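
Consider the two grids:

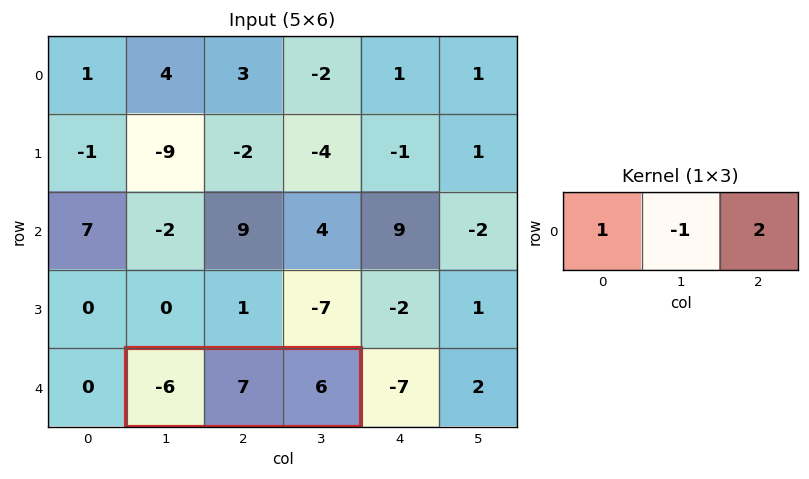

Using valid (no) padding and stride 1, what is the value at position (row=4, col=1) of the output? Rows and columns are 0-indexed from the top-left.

The receptive field on the input at this output position is [-6 7 6]. Elementwise product with the kernel and sum: -6·1 + 7·-1 + 6·2.

-1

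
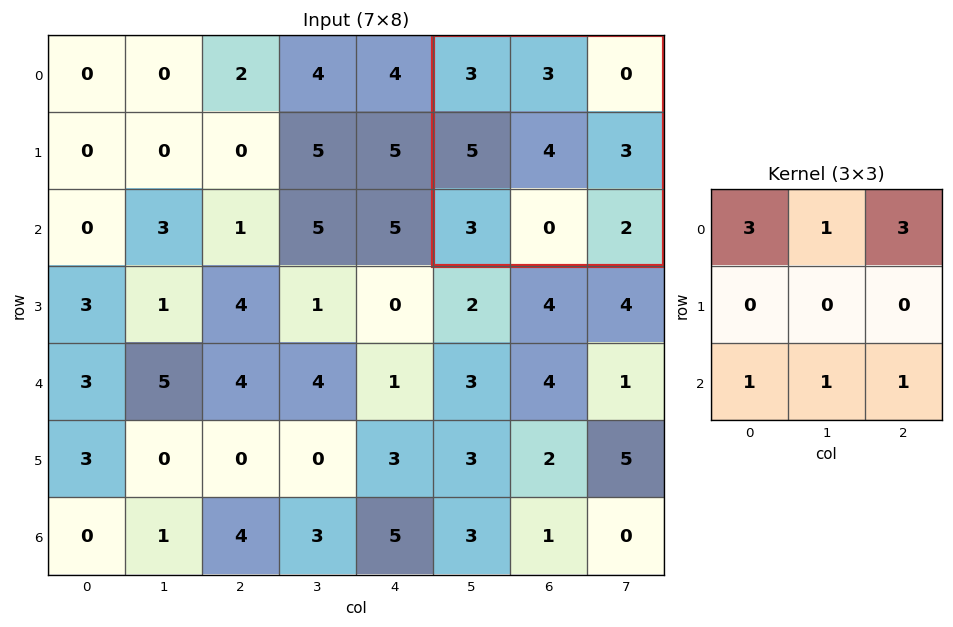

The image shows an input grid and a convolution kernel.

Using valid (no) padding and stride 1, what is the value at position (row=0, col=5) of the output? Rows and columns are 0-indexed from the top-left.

The receptive field on the input at this output position is [3 3 0 / 5 4 3 / 3 0 2]. Elementwise product with the kernel and sum: 3·3 + 3·1 + 0·3 + 3·1 + 0·1 + 2·1.

17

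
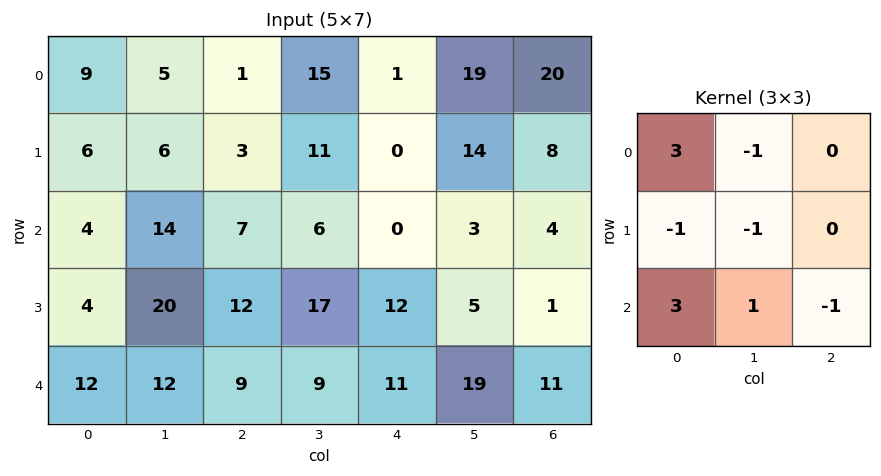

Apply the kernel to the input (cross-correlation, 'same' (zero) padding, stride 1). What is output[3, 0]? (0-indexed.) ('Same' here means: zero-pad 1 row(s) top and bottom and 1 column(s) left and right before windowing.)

The receptive field on the zero-padded input at this output position is [0 4 14 / 0 4 20 / 0 12 12]. Elementwise product with the kernel and sum: 0·3 + 4·-1 + 0·-1 + 4·-1 + 0·3 + 12·1 + 12·-1.

-8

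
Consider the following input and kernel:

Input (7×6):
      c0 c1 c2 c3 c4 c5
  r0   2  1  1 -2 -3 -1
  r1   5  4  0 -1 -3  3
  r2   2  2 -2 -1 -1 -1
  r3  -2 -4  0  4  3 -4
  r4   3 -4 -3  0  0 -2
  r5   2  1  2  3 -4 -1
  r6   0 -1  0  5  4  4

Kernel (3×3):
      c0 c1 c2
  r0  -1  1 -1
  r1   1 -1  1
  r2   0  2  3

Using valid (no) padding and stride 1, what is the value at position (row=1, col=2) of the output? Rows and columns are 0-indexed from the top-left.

17

The receptive field on the input at this output position is [0 -1 -3 / -2 -1 -1 / 0 4 3]. Elementwise product with the kernel and sum: 0·-1 + -1·1 + -3·-1 + -2·1 + -1·-1 + -1·1 + 4·2 + 3·3.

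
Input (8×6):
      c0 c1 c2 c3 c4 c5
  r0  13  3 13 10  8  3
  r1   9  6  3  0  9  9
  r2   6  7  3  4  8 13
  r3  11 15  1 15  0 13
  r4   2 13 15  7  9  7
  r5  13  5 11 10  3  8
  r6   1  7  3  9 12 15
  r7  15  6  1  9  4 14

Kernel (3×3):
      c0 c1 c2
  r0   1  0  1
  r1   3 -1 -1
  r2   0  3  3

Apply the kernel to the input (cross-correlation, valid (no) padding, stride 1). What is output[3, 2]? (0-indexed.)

69

The receptive field on the input at this output position is [1 15 0 / 15 7 9 / 11 10 3]. Elementwise product with the kernel and sum: 1·1 + 0·1 + 15·3 + 7·-1 + 9·-1 + 10·3 + 3·3.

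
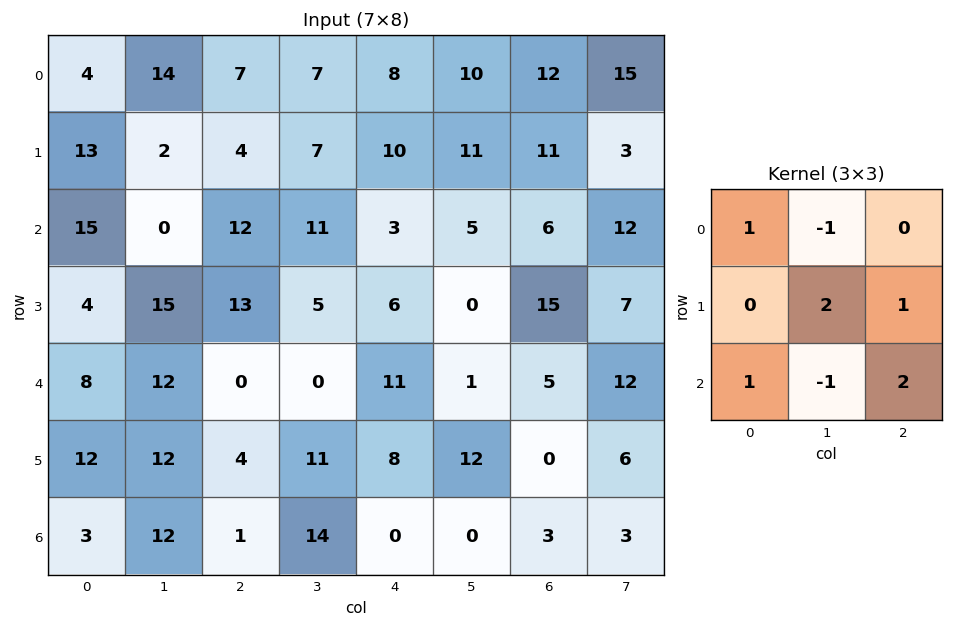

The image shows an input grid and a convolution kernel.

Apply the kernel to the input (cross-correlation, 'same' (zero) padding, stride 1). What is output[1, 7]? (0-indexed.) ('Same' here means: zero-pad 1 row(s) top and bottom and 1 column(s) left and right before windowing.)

-3

The receptive field on the zero-padded input at this output position is [12 15 0 / 11 3 0 / 6 12 0]. Elementwise product with the kernel and sum: 12·1 + 15·-1 + 3·2 + 0·1 + 6·1 + 12·-1 + 0·2.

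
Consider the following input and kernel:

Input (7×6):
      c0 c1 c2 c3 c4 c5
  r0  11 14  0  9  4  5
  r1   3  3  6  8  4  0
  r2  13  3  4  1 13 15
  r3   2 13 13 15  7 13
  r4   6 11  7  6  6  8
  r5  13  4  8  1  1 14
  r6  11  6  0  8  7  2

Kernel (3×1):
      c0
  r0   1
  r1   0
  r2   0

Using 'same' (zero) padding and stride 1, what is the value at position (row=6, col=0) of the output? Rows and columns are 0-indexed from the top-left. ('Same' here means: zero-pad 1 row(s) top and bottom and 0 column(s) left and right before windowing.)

The receptive field on the zero-padded input at this output position is [13 / 11 / 0]. Elementwise product with the kernel and sum: 13·1.

13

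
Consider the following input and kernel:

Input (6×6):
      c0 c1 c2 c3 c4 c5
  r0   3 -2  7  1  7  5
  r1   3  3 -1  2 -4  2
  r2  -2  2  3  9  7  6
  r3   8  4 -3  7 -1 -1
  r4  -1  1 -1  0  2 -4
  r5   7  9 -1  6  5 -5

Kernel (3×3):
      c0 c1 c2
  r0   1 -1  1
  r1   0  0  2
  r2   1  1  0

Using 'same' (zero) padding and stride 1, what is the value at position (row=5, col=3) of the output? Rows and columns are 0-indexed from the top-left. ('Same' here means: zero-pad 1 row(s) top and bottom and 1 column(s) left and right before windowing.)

11

The receptive field on the zero-padded input at this output position is [-1 0 2 / -1 6 5 / 0 0 0]. Elementwise product with the kernel and sum: -1·1 + 0·-1 + 2·1 + 5·2 + 0·1 + 0·1.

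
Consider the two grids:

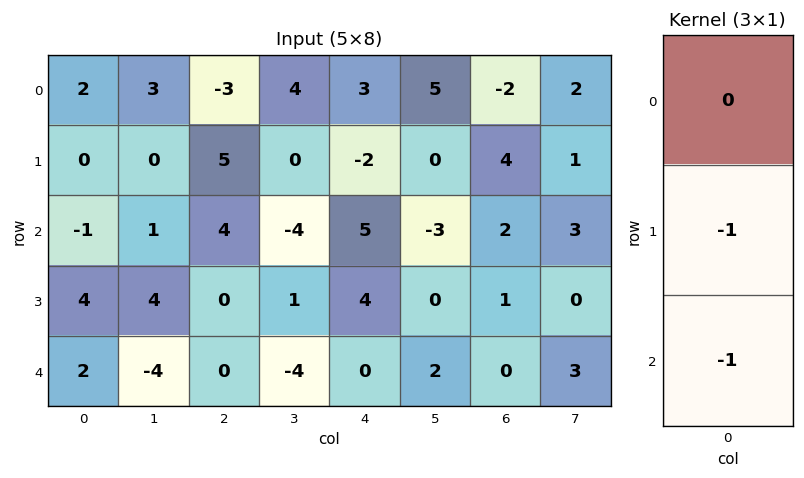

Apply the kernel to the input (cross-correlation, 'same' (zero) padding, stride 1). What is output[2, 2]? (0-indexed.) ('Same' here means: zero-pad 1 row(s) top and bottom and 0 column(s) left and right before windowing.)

-4

The receptive field on the zero-padded input at this output position is [5 / 4 / 0]. Elementwise product with the kernel and sum: 4·-1 + 0·-1.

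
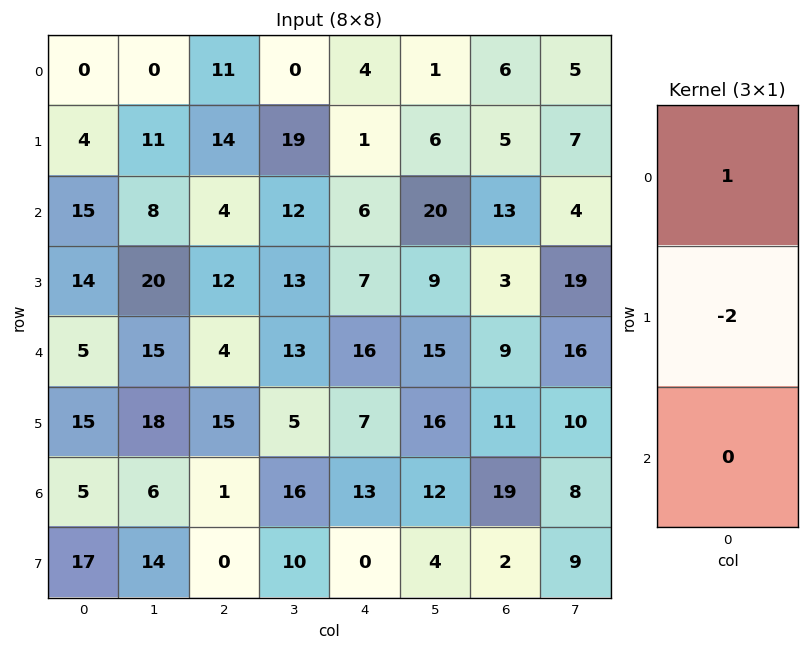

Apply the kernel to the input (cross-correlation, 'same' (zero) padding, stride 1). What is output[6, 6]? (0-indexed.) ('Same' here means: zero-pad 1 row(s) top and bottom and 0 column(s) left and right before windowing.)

The receptive field on the zero-padded input at this output position is [11 / 19 / 2]. Elementwise product with the kernel and sum: 11·1 + 19·-2.

-27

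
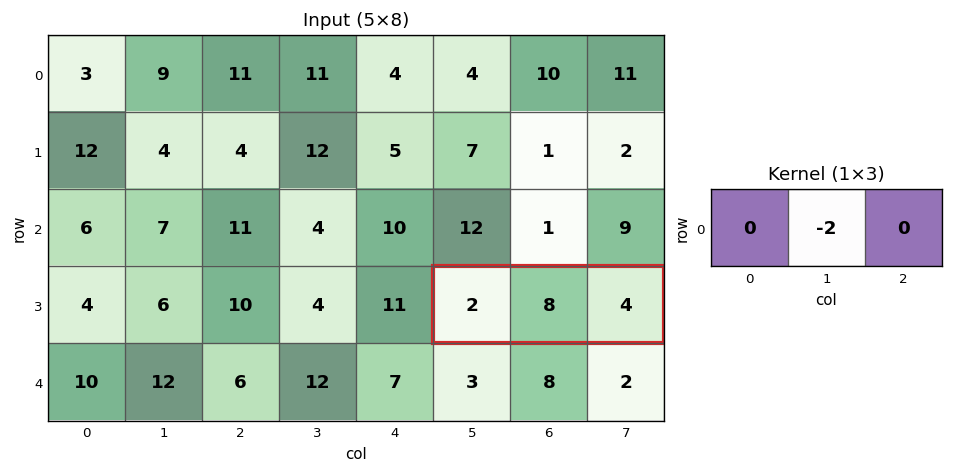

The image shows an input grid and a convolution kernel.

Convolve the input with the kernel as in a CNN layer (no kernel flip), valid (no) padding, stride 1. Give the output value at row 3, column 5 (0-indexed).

-16

The receptive field on the input at this output position is [2 8 4]. Elementwise product with the kernel and sum: 8·-2.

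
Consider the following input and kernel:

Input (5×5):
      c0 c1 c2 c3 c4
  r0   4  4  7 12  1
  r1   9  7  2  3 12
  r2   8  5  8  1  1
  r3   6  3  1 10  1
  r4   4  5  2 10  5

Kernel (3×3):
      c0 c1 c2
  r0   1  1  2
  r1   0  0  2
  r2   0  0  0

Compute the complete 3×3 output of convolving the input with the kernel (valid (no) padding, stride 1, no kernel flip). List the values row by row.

26 41 45
36 17 31
31 35 13

Output[0,0]: The receptive field on the input at this output position is [4 4 7 / 9 7 2 / 8 5 8]. Elementwise product with the kernel and sum: 4·1 + 4·1 + 7·2 + 2·2.
Output[0,1]: The receptive field on the input at this output position is [4 7 12 / 7 2 3 / 5 8 1]. Elementwise product with the kernel and sum: 4·1 + 7·1 + 12·2 + 3·2.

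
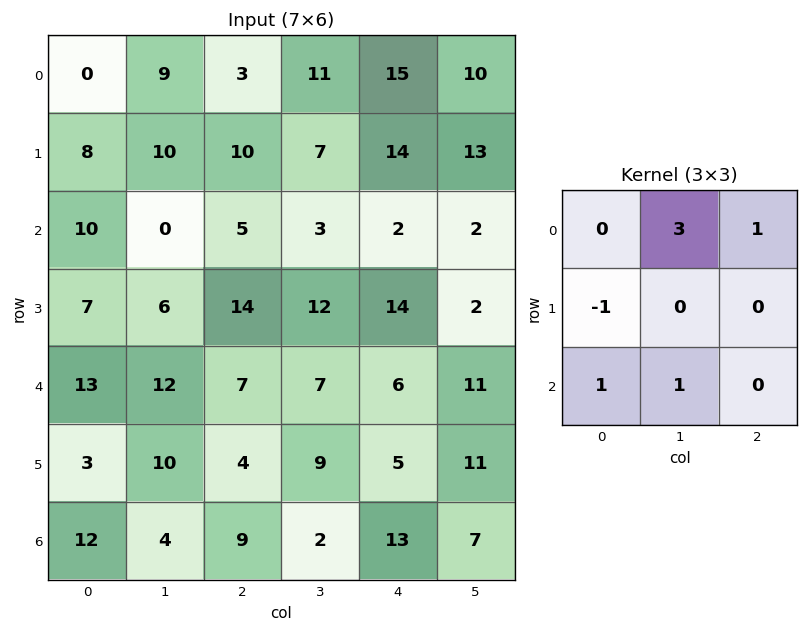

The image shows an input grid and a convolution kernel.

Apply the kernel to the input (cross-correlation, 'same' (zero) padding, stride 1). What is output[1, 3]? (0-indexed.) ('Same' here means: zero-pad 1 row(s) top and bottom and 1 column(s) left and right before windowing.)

The receptive field on the zero-padded input at this output position is [3 11 15 / 10 7 14 / 5 3 2]. Elementwise product with the kernel and sum: 11·3 + 15·1 + 10·-1 + 5·1 + 3·1.

46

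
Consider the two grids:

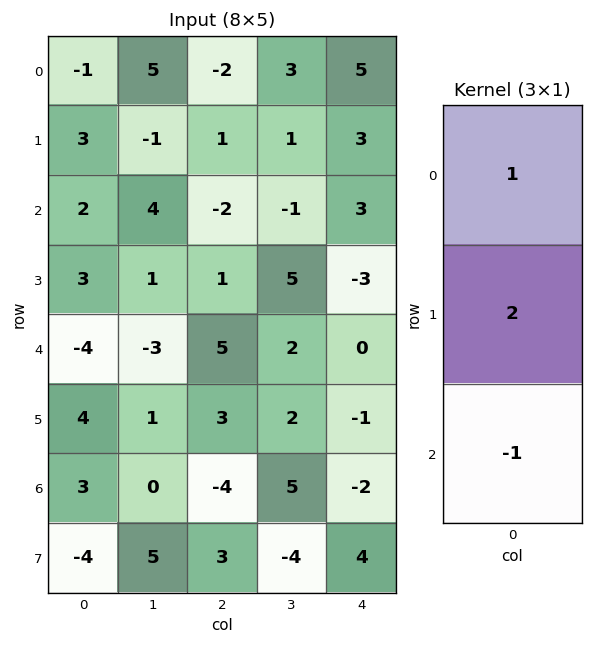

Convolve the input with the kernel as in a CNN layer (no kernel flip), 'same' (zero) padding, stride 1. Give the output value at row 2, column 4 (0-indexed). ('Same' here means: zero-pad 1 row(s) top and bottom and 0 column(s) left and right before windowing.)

12

The receptive field on the zero-padded input at this output position is [3 / 3 / -3]. Elementwise product with the kernel and sum: 3·1 + 3·2 + -3·-1.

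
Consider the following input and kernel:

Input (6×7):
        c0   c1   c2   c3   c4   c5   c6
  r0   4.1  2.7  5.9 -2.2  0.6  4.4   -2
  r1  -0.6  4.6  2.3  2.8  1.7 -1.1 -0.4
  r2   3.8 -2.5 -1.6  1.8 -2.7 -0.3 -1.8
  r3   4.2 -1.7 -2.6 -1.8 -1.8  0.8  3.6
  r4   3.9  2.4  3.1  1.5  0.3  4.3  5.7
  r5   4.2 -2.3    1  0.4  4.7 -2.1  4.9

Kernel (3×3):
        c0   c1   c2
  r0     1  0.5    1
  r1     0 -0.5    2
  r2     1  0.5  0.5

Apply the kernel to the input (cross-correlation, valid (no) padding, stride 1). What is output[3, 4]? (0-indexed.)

The receptive field on the input at this output position is [-1.8 0.8 3.6 / 0.3 4.3 5.7 / 4.7 -2.1 4.9]. Elementwise product with the kernel and sum: -1.8·1 + 0.8·0.5 + 3.6·1 + 4.3·-0.5 + 5.7·2 + 4.7·1 + -2.1·0.5 + 4.9·0.5.

17.55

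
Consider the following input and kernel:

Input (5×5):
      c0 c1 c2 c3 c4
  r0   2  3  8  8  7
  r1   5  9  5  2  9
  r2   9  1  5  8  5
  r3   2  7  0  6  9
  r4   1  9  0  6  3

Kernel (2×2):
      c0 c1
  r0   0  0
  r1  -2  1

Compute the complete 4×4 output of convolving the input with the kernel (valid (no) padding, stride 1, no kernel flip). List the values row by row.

-1 -13 -8 5
-17 3 -2 -11
3 -14 6 -3
7 -18 6 -9

Output[0,0]: The receptive field on the input at this output position is [2 3 / 5 9]. Elementwise product with the kernel and sum: 5·-2 + 9·1.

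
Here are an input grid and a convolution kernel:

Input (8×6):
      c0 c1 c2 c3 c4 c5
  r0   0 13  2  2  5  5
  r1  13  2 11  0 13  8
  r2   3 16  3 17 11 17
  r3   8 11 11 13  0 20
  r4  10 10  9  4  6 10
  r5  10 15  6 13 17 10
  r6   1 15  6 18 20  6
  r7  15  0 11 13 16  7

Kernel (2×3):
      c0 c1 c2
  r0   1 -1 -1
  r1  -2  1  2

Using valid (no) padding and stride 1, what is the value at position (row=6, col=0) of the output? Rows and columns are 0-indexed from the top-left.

-28

The receptive field on the input at this output position is [1 15 6 / 15 0 11]. Elementwise product with the kernel and sum: 1·1 + 15·-1 + 6·-1 + 15·-2 + 0·1 + 11·2.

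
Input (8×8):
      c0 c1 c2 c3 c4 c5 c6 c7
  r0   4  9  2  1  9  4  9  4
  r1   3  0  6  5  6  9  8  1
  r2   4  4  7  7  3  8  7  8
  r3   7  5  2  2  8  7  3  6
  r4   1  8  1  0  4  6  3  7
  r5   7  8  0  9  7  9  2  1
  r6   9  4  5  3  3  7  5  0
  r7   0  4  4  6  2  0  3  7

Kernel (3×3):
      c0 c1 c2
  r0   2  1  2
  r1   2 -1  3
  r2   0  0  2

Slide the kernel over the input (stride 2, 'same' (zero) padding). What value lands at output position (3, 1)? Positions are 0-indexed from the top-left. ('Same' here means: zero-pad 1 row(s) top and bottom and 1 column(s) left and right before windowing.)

The receptive field on the zero-padded input at this output position is [8 0 9 / 4 5 3 / 4 4 6]. Elementwise product with the kernel and sum: 8·2 + 0·1 + 9·2 + 4·2 + 5·-1 + 3·3 + 6·2.

58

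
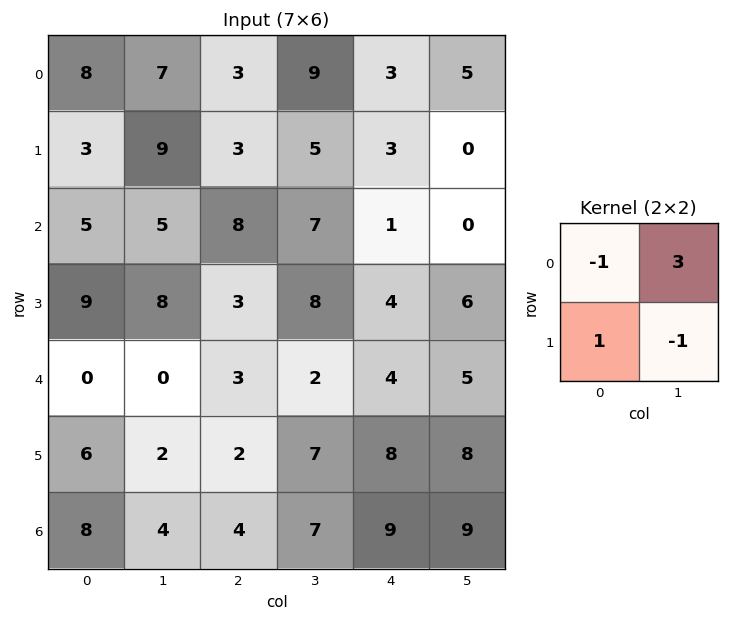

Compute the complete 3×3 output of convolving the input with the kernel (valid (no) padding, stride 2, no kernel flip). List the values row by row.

Output[0,0]: The receptive field on the input at this output position is [8 7 / 3 9]. Elementwise product with the kernel and sum: 8·-1 + 7·3 + 3·1 + 9·-1.
Output[0,1]: The receptive field on the input at this output position is [3 9 / 3 5]. Elementwise product with the kernel and sum: 3·-1 + 9·3 + 3·1 + 5·-1.

7 22 15
11 8 -3
4 -2 11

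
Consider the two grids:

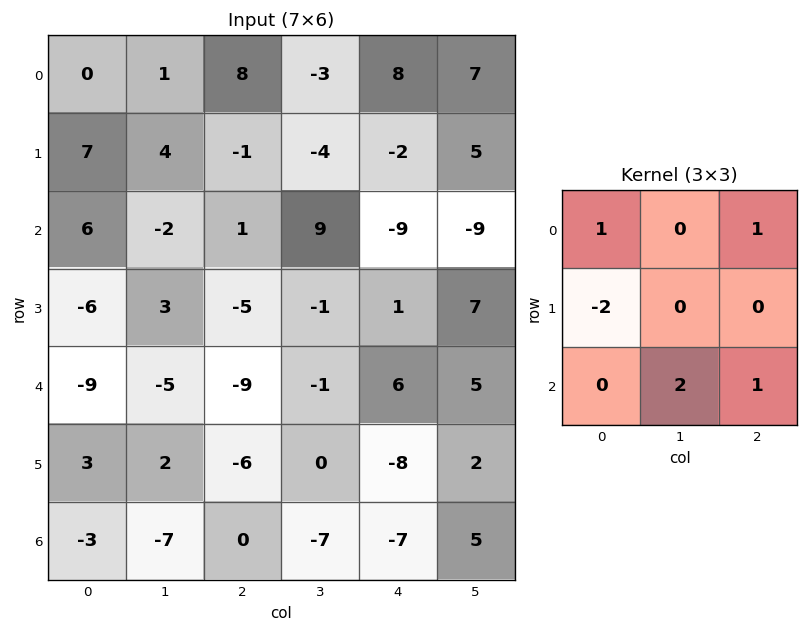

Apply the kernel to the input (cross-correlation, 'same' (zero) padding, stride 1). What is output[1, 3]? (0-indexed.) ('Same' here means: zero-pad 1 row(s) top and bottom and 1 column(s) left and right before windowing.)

27

The receptive field on the zero-padded input at this output position is [8 -3 8 / -1 -4 -2 / 1 9 -9]. Elementwise product with the kernel and sum: 8·1 + 8·1 + -1·-2 + 9·2 + -9·1.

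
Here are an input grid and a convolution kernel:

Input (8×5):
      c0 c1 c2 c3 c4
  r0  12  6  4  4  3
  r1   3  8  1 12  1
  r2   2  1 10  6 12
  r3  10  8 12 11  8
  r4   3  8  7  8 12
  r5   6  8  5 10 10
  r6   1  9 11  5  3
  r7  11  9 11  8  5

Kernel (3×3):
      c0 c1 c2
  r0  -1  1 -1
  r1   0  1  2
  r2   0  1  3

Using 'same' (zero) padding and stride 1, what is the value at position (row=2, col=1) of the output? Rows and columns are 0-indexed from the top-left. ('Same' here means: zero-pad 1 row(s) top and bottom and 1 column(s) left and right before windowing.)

The receptive field on the zero-padded input at this output position is [3 8 1 / 2 1 10 / 10 8 12]. Elementwise product with the kernel and sum: 3·-1 + 8·1 + 1·-1 + 1·1 + 10·2 + 8·1 + 12·3.

69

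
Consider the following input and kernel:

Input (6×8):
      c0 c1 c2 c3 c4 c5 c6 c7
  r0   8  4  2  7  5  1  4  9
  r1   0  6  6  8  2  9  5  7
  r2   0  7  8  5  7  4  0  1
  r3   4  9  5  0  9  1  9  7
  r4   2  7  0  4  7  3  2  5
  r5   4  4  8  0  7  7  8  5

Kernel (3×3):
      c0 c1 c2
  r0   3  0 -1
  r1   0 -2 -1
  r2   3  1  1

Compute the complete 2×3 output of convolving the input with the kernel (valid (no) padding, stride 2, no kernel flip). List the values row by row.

19 19 13
-18 19 36

Output[0,0]: The receptive field on the input at this output position is [8 4 2 / 0 6 6 / 0 7 8]. Elementwise product with the kernel and sum: 8·3 + 2·-1 + 6·-2 + 6·-1 + 0·3 + 7·1 + 8·1.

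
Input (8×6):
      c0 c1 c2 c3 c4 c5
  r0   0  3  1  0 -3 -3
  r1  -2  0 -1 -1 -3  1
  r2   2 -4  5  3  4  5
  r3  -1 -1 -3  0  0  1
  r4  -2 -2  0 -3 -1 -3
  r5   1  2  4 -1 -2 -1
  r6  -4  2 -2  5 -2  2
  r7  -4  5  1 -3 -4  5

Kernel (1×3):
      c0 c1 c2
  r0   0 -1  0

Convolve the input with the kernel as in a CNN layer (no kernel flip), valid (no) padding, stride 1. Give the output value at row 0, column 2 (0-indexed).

0

The receptive field on the input at this output position is [1 0 -3]. Elementwise product with the kernel and sum: 0·-1.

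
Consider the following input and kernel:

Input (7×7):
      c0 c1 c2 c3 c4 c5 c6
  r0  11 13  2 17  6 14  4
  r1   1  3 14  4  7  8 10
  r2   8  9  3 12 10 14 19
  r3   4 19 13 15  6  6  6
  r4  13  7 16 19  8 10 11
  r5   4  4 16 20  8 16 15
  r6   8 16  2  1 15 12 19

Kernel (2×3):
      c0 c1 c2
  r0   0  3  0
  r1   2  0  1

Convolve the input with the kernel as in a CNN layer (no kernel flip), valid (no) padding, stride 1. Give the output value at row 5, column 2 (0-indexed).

The receptive field on the input at this output position is [16 20 8 / 2 1 15]. Elementwise product with the kernel and sum: 20·3 + 2·2 + 15·1.

79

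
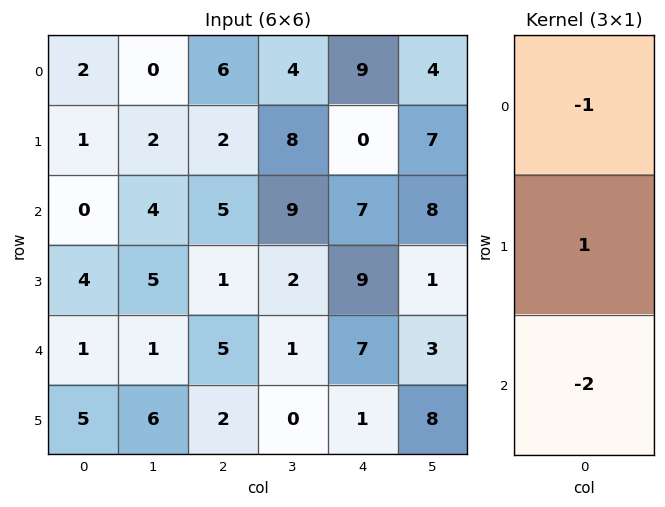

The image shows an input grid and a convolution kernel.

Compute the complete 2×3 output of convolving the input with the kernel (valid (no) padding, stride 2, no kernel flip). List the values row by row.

-1 -14 -23
2 -14 -12

Output[0,0]: The receptive field on the input at this output position is [2 / 1 / 0]. Elementwise product with the kernel and sum: 2·-1 + 1·1 + 0·-2.
Output[0,1]: The receptive field on the input at this output position is [6 / 2 / 5]. Elementwise product with the kernel and sum: 6·-1 + 2·1 + 5·-2.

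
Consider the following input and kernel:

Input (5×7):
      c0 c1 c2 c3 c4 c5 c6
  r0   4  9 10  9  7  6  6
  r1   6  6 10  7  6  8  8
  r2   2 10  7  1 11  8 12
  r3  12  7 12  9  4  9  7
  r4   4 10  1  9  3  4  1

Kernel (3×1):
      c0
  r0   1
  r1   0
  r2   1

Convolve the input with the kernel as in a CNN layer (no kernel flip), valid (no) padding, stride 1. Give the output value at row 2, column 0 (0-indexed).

6

The receptive field on the input at this output position is [2 / 12 / 4]. Elementwise product with the kernel and sum: 2·1 + 4·1.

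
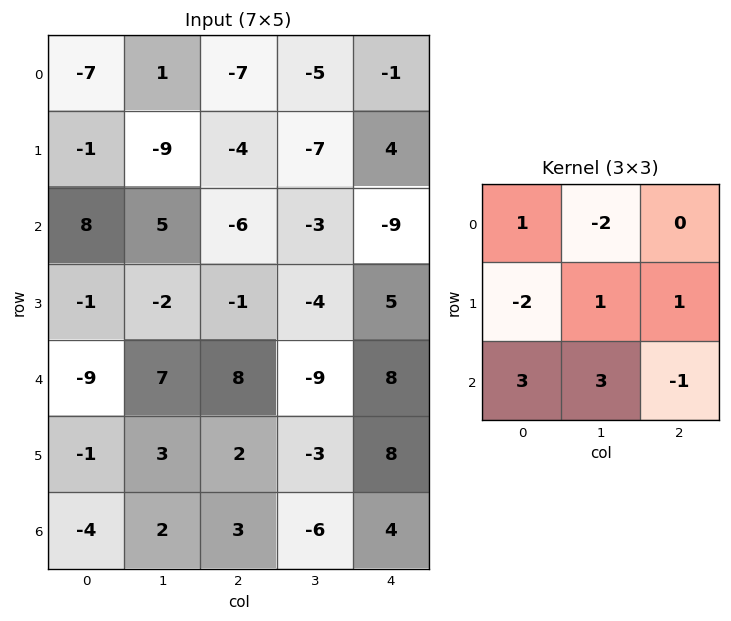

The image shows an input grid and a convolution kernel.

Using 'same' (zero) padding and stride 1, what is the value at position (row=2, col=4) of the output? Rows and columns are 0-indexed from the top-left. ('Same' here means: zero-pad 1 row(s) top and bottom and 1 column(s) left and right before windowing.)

The receptive field on the zero-padded input at this output position is [-7 4 0 / -3 -9 0 / -4 5 0]. Elementwise product with the kernel and sum: -7·1 + 4·-2 + -3·-2 + -9·1 + 0·1 + -4·3 + 5·3 + 0·-1.

-15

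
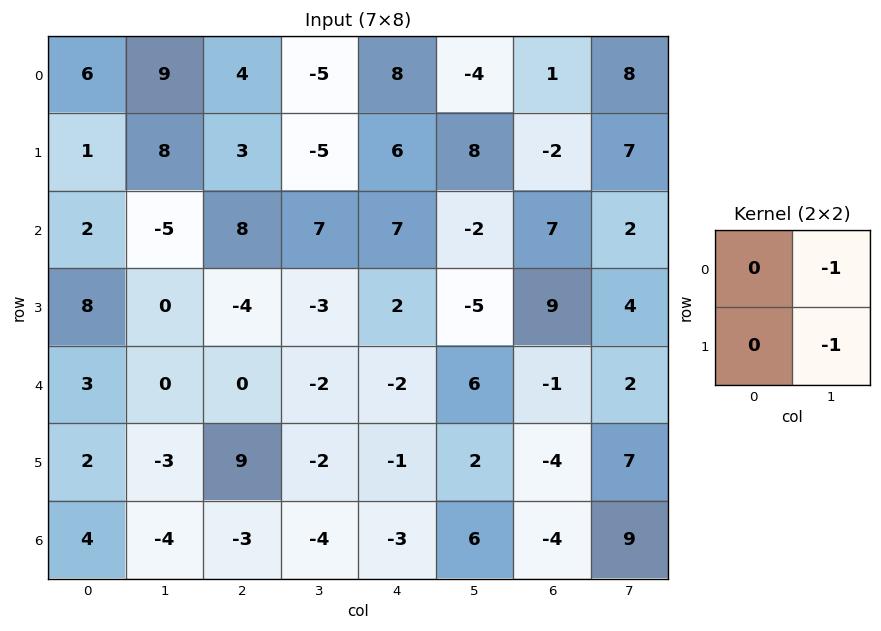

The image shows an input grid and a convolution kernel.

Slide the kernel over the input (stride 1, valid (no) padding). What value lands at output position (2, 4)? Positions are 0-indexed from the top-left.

The receptive field on the input at this output position is [7 -2 / 2 -5]. Elementwise product with the kernel and sum: -2·-1 + -5·-1.

7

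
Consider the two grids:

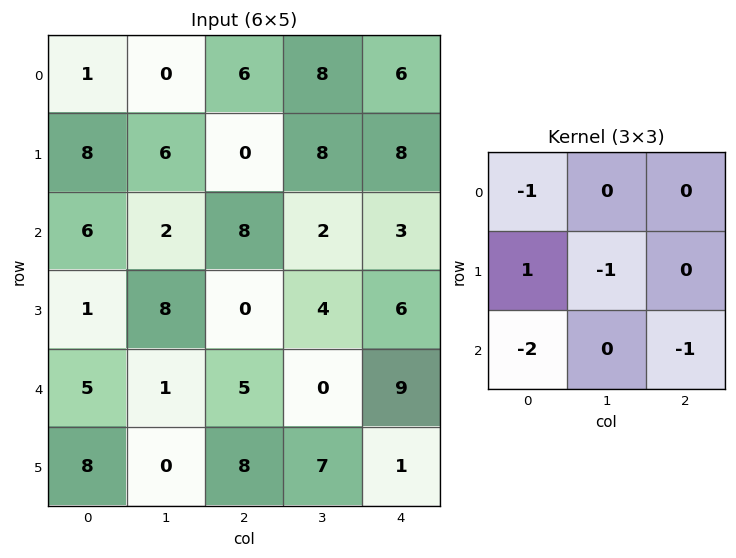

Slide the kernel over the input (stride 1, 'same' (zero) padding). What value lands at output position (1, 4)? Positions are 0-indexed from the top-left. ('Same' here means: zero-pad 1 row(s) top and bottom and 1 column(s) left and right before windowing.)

The receptive field on the zero-padded input at this output position is [8 6 0 / 8 8 0 / 2 3 0]. Elementwise product with the kernel and sum: 8·-1 + 8·1 + 8·-1 + 2·-2 + 0·-1.

-12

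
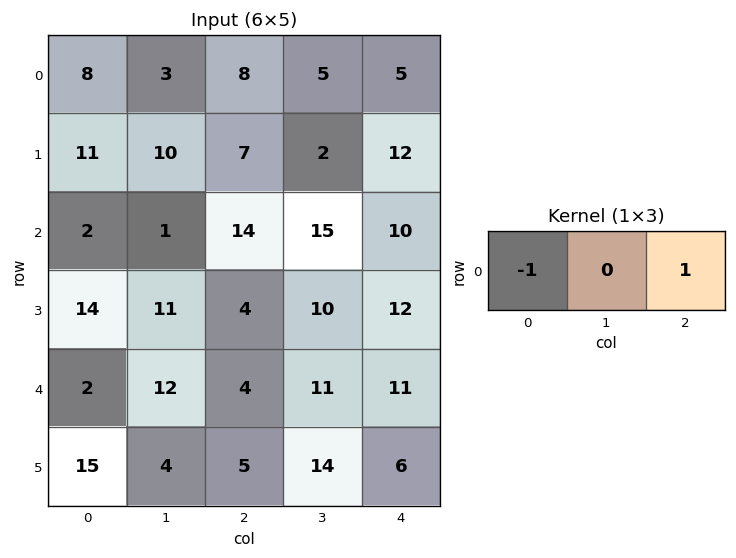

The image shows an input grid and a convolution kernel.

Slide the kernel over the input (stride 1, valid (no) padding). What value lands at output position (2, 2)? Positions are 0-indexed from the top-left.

-4

The receptive field on the input at this output position is [14 15 10]. Elementwise product with the kernel and sum: 14·-1 + 10·1.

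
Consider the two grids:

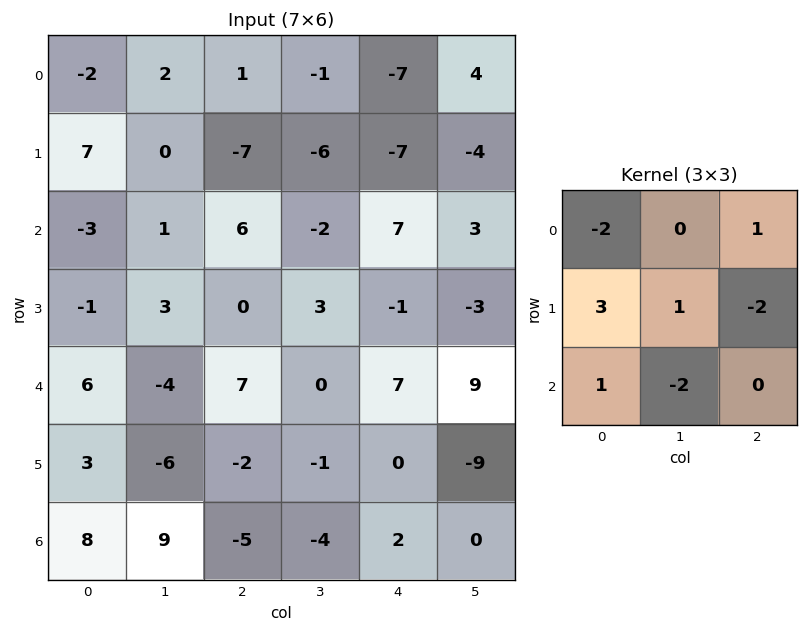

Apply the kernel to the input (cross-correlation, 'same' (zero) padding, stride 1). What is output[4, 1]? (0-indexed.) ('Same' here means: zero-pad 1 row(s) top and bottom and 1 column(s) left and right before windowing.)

The receptive field on the zero-padded input at this output position is [-1 3 0 / 6 -4 7 / 3 -6 -2]. Elementwise product with the kernel and sum: -1·-2 + 0·1 + 6·3 + -4·1 + 7·-2 + 3·1 + -6·-2.

17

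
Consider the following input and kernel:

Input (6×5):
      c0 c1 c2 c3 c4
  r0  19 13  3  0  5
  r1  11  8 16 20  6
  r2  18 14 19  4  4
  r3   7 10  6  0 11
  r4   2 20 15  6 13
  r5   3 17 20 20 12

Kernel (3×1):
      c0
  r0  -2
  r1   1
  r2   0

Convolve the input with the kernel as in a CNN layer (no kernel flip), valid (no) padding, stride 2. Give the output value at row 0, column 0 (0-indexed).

The receptive field on the input at this output position is [19 / 11 / 18]. Elementwise product with the kernel and sum: 19·-2 + 11·1.

-27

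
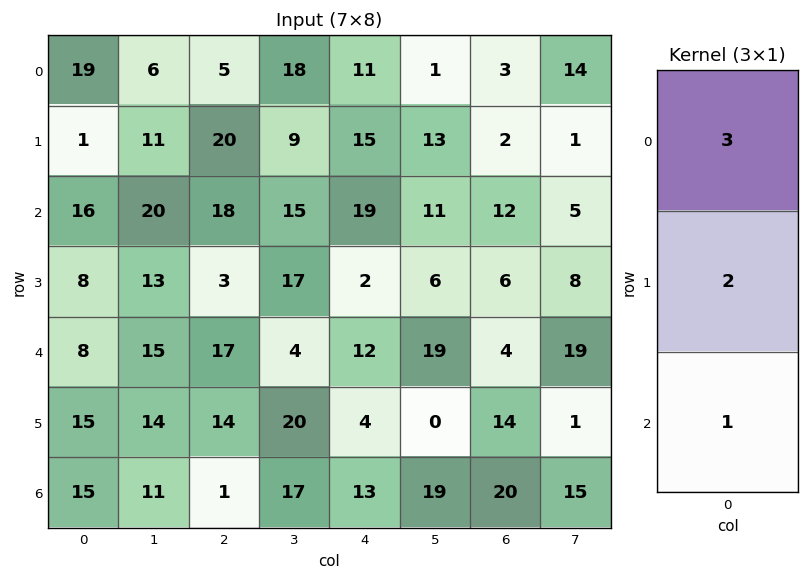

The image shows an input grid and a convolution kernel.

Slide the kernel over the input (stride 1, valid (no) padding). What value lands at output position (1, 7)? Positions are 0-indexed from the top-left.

The receptive field on the input at this output position is [1 / 5 / 8]. Elementwise product with the kernel and sum: 1·3 + 5·2 + 8·1.

21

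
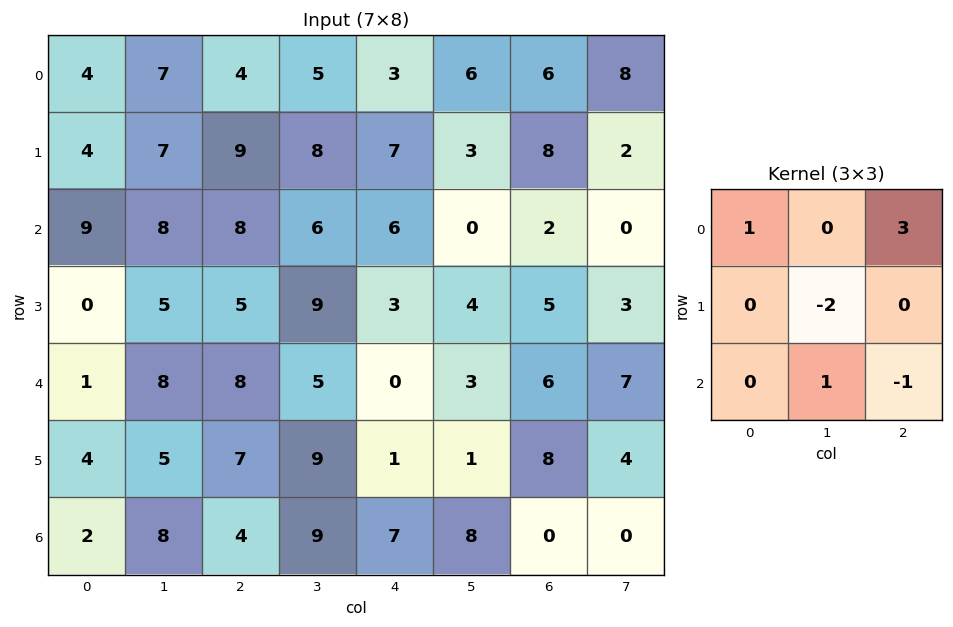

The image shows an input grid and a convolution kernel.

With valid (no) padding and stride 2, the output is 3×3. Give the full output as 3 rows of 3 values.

2 -3 13
23 13 1
19 -8 24

Output[0,0]: The receptive field on the input at this output position is [4 7 4 / 4 7 9 / 9 8 8]. Elementwise product with the kernel and sum: 4·1 + 4·3 + 7·-2 + 8·1 + 8·-1.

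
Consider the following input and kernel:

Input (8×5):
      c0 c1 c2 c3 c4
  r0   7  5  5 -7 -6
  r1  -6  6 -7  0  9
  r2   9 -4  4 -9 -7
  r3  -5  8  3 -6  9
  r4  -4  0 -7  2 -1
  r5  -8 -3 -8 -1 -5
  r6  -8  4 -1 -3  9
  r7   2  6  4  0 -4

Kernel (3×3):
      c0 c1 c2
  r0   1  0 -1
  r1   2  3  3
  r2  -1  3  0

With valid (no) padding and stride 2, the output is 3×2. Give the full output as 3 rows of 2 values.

-34 -7
32 39
-26 -48

Output[0,0]: The receptive field on the input at this output position is [7 5 5 / -6 6 -7 / 9 -4 4]. Elementwise product with the kernel and sum: 7·1 + 5·-1 + -6·2 + 6·3 + -7·3 + 9·-1 + -4·3.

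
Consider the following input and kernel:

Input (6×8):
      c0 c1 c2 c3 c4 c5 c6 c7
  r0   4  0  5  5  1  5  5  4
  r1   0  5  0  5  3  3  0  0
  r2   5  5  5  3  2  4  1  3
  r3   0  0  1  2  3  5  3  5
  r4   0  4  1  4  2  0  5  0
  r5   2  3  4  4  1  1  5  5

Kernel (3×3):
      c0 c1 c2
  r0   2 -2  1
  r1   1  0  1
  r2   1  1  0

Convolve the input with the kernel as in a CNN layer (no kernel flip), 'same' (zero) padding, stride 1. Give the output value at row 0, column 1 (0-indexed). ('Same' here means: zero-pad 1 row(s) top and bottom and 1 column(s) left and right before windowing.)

The receptive field on the zero-padded input at this output position is [0 0 0 / 4 0 5 / 0 5 0]. Elementwise product with the kernel and sum: 0·2 + 0·-2 + 0·1 + 4·1 + 5·1 + 0·1 + 5·1.

14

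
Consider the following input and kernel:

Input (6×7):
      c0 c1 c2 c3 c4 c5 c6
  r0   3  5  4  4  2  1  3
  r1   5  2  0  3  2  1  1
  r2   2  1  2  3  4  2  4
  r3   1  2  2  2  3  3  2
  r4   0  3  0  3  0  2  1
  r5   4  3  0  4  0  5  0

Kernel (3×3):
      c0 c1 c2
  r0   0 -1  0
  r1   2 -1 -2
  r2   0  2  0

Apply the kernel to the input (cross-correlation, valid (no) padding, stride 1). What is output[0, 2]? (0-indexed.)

The receptive field on the input at this output position is [4 4 2 / 0 3 2 / 2 3 4]. Elementwise product with the kernel and sum: 4·-1 + 0·2 + 3·-1 + 2·-2 + 3·2.

-5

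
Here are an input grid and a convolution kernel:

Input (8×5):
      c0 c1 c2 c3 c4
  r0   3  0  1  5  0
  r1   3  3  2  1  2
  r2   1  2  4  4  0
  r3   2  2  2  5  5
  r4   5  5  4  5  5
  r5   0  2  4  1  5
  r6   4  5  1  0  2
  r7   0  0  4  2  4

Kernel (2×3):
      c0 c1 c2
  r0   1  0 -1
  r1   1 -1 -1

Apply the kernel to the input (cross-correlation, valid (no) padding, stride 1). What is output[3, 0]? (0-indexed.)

The receptive field on the input at this output position is [2 2 2 / 5 5 4]. Elementwise product with the kernel and sum: 2·1 + 2·-1 + 5·1 + 5·-1 + 4·-1.

-4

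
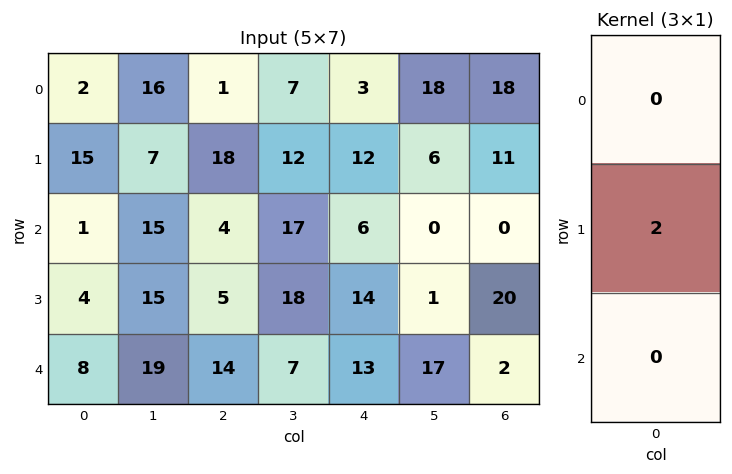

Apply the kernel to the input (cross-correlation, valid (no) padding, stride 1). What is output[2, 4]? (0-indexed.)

28

The receptive field on the input at this output position is [6 / 14 / 13]. Elementwise product with the kernel and sum: 14·2.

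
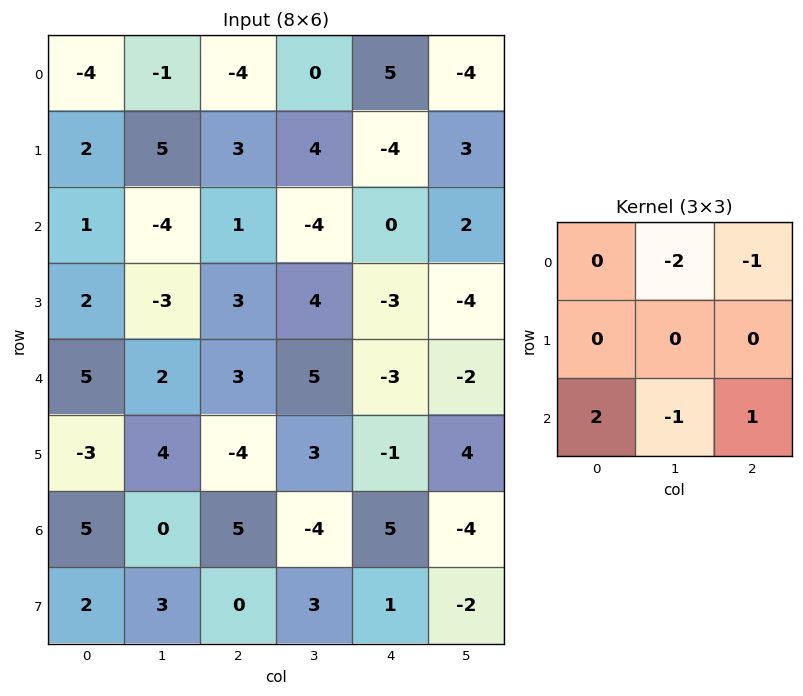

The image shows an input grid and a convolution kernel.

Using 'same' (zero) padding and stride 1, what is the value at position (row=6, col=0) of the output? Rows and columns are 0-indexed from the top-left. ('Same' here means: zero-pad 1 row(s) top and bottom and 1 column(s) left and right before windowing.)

The receptive field on the zero-padded input at this output position is [0 -3 4 / 0 5 0 / 0 2 3]. Elementwise product with the kernel and sum: -3·-2 + 4·-1 + 0·2 + 2·-1 + 3·1.

3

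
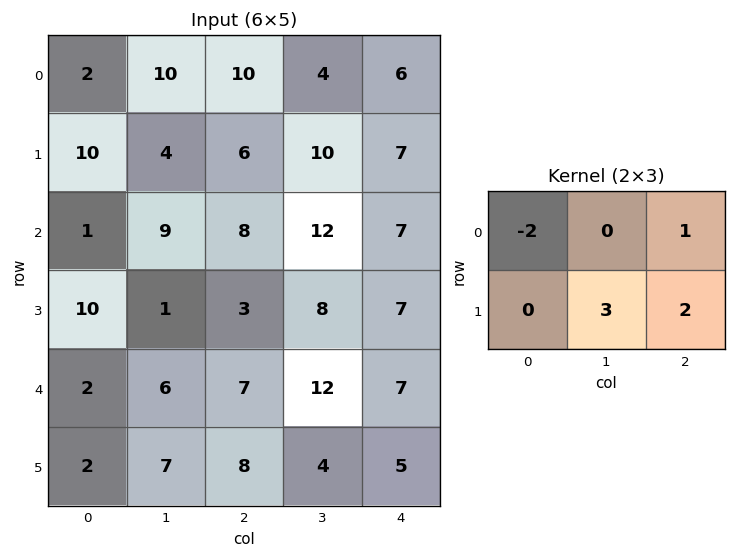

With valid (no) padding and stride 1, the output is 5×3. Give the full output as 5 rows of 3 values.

Output[0,0]: The receptive field on the input at this output position is [2 10 10 / 10 4 6]. Elementwise product with the kernel and sum: 2·-2 + 10·1 + 4·3 + 6·2.

30 22 30
29 50 45
15 19 29
15 51 51
40 32 15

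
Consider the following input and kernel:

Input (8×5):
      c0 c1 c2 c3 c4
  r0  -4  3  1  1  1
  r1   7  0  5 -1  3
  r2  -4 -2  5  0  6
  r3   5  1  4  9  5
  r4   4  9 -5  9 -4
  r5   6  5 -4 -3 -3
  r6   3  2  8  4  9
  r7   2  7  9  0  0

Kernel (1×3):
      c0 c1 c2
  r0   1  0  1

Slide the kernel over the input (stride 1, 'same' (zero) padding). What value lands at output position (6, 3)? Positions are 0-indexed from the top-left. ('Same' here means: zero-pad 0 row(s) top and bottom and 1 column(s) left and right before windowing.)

17

The receptive field on the zero-padded input at this output position is [8 4 9]. Elementwise product with the kernel and sum: 8·1 + 9·1.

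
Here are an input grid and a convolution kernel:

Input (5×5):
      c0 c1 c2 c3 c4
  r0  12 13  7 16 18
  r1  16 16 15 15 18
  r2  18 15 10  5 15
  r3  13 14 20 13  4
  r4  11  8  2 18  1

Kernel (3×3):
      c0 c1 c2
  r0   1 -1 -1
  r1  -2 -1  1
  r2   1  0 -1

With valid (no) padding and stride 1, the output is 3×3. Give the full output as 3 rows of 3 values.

-33 -32 -59
-63 -48 -12
-18 -45 -58

Output[0,0]: The receptive field on the input at this output position is [12 13 7 / 16 16 15 / 18 15 10]. Elementwise product with the kernel and sum: 12·1 + 13·-1 + 7·-1 + 16·-2 + 16·-1 + 15·1 + 18·1 + 10·-1.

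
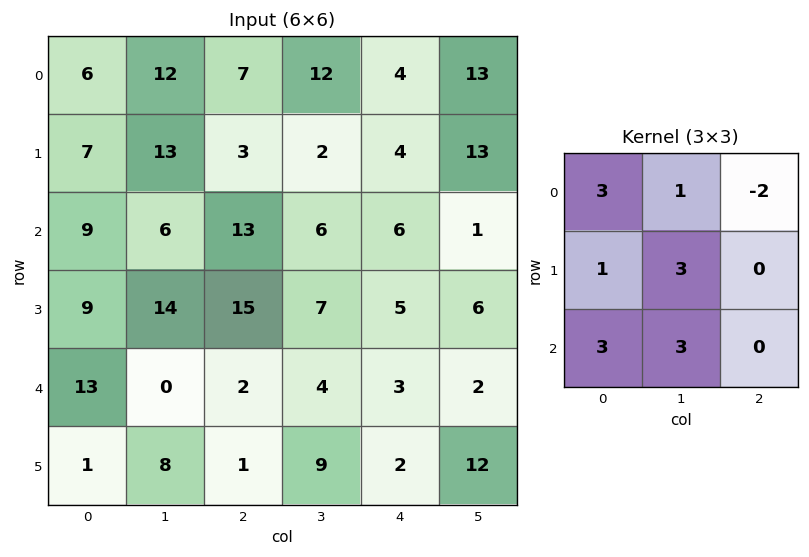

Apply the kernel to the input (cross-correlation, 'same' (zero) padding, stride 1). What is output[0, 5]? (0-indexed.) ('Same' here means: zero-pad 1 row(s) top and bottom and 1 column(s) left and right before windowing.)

94

The receptive field on the zero-padded input at this output position is [0 0 0 / 4 13 0 / 4 13 0]. Elementwise product with the kernel and sum: 0·3 + 0·1 + 0·-2 + 4·1 + 13·3 + 4·3 + 13·3.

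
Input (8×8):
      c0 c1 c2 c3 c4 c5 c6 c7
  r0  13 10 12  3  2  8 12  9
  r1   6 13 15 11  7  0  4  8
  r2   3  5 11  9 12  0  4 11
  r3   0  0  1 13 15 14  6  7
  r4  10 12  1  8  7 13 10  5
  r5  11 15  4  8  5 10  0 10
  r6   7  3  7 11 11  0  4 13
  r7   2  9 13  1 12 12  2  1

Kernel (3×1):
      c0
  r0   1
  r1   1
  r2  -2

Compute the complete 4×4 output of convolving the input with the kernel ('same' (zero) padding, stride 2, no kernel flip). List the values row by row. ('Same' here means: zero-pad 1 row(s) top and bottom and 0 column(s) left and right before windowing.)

Output[0,0]: The receptive field on the zero-padded input at this output position is [0 / 13 / 6]. Elementwise product with the kernel and sum: 0·1 + 13·1 + 6·-2.
Output[0,1]: The receptive field on the zero-padded input at this output position is [0 / 12 / 15]. Elementwise product with the kernel and sum: 0·1 + 12·1 + 15·-2.

1 -18 -12 4
9 24 -11 -4
-12 -6 12 16
14 -15 -8 0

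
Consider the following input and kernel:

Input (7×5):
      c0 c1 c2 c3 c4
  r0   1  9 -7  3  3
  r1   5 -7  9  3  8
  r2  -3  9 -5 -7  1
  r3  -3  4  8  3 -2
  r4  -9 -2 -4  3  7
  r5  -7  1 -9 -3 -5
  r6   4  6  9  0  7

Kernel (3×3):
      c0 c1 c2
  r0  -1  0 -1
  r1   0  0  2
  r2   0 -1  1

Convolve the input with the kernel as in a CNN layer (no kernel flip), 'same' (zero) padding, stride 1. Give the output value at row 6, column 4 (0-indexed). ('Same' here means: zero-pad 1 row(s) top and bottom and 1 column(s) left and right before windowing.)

The receptive field on the zero-padded input at this output position is [-3 -5 0 / 0 7 0 / 0 0 0]. Elementwise product with the kernel and sum: -3·-1 + 0·-1 + 0·2 + 0·-1 + 0·1.

3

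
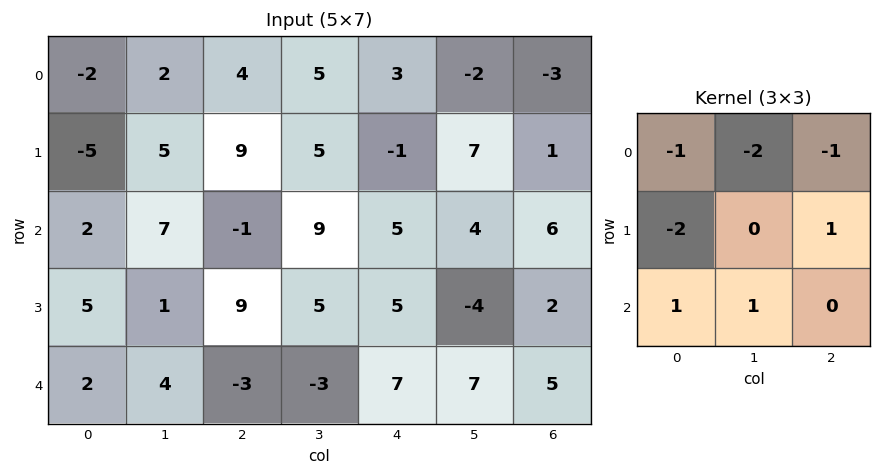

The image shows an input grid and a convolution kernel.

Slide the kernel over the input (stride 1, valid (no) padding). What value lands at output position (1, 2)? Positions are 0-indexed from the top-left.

The receptive field on the input at this output position is [9 5 -1 / -1 9 5 / 9 5 5]. Elementwise product with the kernel and sum: 9·-1 + 5·-2 + -1·-1 + -1·-2 + 5·1 + 9·1 + 5·1.

3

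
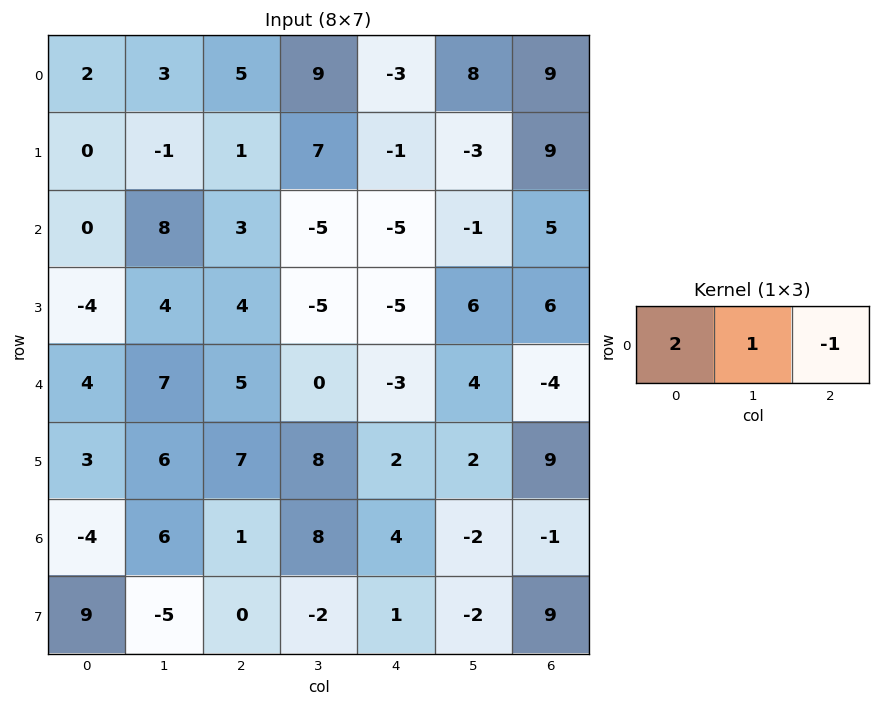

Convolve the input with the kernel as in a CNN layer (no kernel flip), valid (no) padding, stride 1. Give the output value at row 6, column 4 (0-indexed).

7

The receptive field on the input at this output position is [4 -2 -1]. Elementwise product with the kernel and sum: 4·2 + -2·1 + -1·-1.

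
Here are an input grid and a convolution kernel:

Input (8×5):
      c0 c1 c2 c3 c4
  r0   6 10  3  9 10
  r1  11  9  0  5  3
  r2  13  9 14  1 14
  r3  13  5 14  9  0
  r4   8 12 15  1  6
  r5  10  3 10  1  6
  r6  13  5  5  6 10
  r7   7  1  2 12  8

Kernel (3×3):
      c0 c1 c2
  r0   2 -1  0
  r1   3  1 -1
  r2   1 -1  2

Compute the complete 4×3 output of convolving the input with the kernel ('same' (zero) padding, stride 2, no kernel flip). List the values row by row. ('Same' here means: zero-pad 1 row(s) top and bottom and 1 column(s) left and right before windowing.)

Output[0,0]: The receptive field on the zero-padded input at this output position is [0 0 0 / 0 6 10 / 0 11 9]. Elementwise product with the kernel and sum: 0·2 + 0·-1 + 0·3 + 6·1 + 10·-1 + 0·1 + 11·-1 + 9·2.
Output[0,1]: The receptive field on the zero-padded input at this output position is [0 0 0 / 10 3 9 / 9 0 5]. Elementwise product with the kernel and sum: 0·2 + 0·-1 + 10·3 + 3·1 + 9·-1 + 9·1 + 0·-1 + 5·2.

3 43 39
-10 67 33
-21 41 22
-7 33 28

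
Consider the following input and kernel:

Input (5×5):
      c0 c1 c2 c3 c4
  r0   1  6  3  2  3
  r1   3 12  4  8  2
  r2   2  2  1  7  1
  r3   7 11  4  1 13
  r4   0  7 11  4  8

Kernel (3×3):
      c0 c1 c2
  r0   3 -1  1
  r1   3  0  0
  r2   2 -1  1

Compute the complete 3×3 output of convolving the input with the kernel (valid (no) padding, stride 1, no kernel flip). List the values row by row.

Output[0,0]: The receptive field on the input at this output position is [1 6 3 / 3 12 4 / 2 2 1]. Elementwise product with the kernel and sum: 1·3 + 6·-1 + 3·1 + 3·3 + 2·2 + 2·-1 + 1·1.
Output[0,1]: The receptive field on the input at this output position is [6 3 2 / 12 4 8 / 2 1 7]. Elementwise product with the kernel and sum: 6·3 + 3·-1 + 2·1 + 12·3 + 2·2 + 1·-1 + 7·1.

12 63 18
14 65 29
30 52 35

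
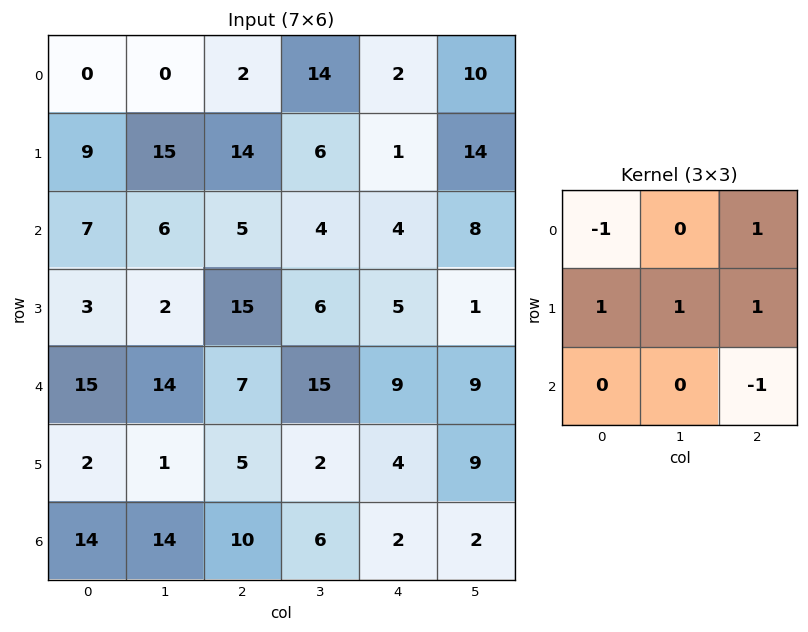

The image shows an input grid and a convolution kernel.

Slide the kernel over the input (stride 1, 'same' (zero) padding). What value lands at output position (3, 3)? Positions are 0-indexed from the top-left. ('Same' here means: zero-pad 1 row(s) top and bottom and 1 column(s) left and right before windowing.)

16

The receptive field on the zero-padded input at this output position is [5 4 4 / 15 6 5 / 7 15 9]. Elementwise product with the kernel and sum: 5·-1 + 4·1 + 15·1 + 6·1 + 5·1 + 9·-1.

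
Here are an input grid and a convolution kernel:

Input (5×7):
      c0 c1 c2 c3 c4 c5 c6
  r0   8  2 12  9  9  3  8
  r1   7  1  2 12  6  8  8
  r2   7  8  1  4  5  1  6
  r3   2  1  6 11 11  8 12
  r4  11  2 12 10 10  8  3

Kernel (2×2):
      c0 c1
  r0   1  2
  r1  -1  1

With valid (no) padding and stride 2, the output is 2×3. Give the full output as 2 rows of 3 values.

6 40 17
22 14 4

Output[0,0]: The receptive field on the input at this output position is [8 2 / 7 1]. Elementwise product with the kernel and sum: 8·1 + 2·2 + 7·-1 + 1·1.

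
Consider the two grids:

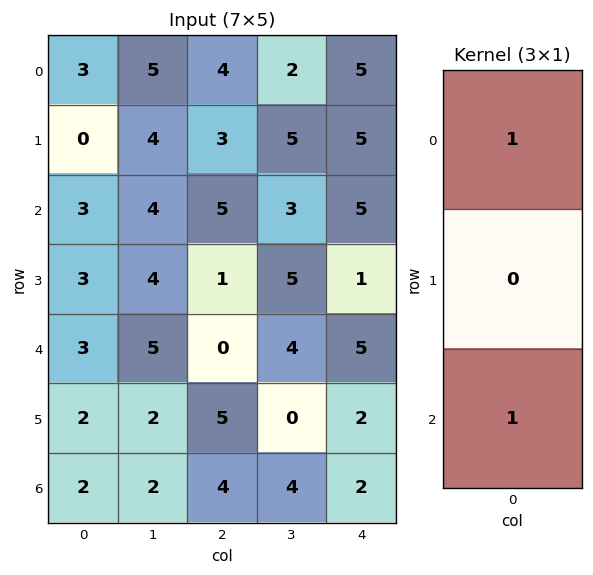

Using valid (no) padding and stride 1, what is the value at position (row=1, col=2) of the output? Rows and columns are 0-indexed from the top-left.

The receptive field on the input at this output position is [3 / 5 / 1]. Elementwise product with the kernel and sum: 3·1 + 1·1.

4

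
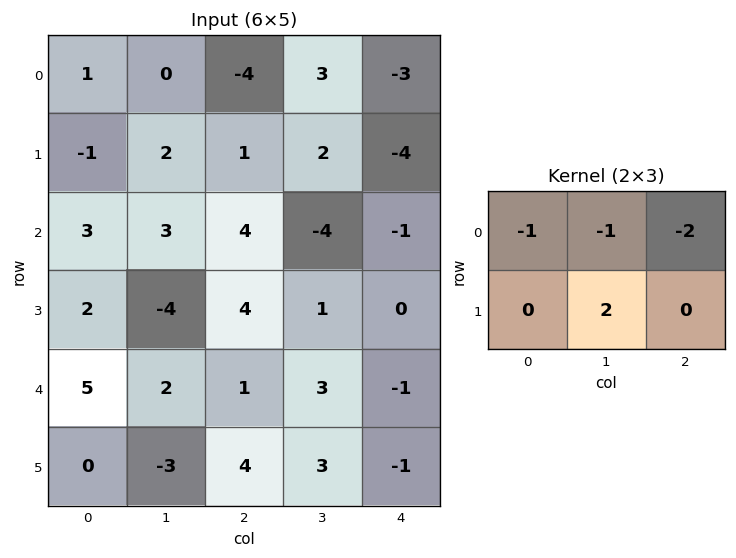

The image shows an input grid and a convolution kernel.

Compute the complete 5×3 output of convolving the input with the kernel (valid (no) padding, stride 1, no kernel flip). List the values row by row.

11 0 11
3 1 -3
-22 9 4
-2 0 1
-15 -1 4

Output[0,0]: The receptive field on the input at this output position is [1 0 -4 / -1 2 1]. Elementwise product with the kernel and sum: 1·-1 + 0·-1 + -4·-2 + 2·2.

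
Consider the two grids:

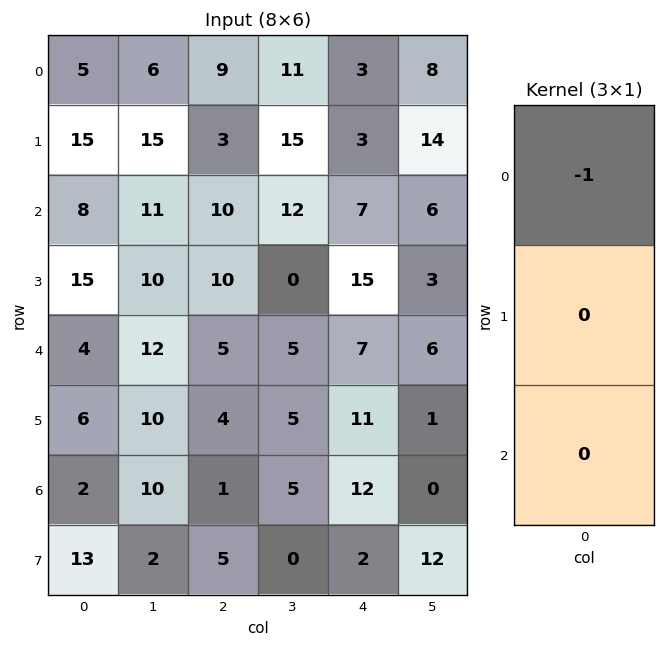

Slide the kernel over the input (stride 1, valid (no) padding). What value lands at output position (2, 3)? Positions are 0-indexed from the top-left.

-12

The receptive field on the input at this output position is [12 / 0 / 5]. Elementwise product with the kernel and sum: 12·-1.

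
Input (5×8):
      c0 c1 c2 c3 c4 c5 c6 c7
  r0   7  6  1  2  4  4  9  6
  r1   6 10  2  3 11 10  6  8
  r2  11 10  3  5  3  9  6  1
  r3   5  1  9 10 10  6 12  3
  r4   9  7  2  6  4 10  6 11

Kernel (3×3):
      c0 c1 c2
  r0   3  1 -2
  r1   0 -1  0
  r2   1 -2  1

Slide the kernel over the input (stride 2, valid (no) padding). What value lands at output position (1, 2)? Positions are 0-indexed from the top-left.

-10

The receptive field on the input at this output position is [3 9 6 / 10 6 12 / 4 10 6]. Elementwise product with the kernel and sum: 3·3 + 9·1 + 6·-2 + 6·-1 + 4·1 + 10·-2 + 6·1.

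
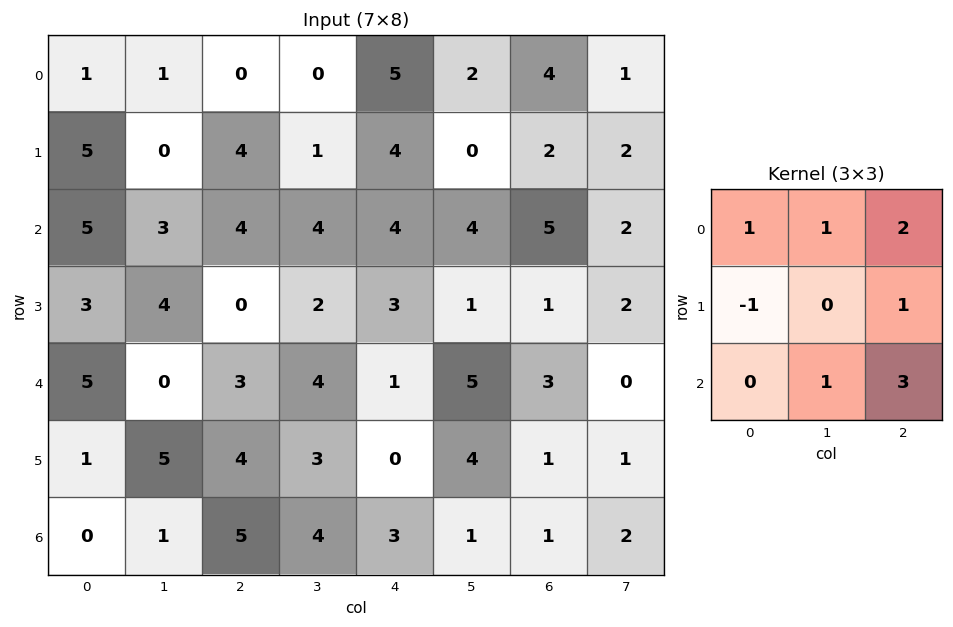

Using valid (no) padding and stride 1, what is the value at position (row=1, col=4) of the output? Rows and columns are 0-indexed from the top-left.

The receptive field on the input at this output position is [4 0 2 / 4 4 5 / 3 1 1]. Elementwise product with the kernel and sum: 4·1 + 0·1 + 2·2 + 4·-1 + 5·1 + 1·1 + 1·3.

13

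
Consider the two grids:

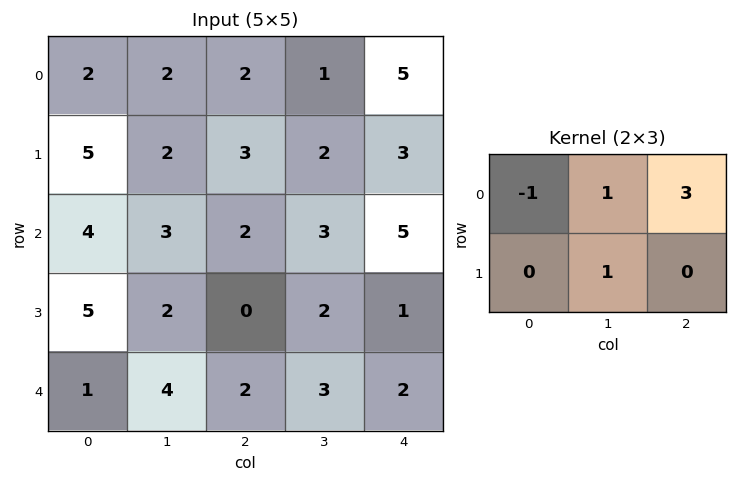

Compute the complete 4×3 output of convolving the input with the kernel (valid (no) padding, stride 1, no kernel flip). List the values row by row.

8 6 16
9 9 11
7 8 18
1 6 8

Output[0,0]: The receptive field on the input at this output position is [2 2 2 / 5 2 3]. Elementwise product with the kernel and sum: 2·-1 + 2·1 + 2·3 + 2·1.
Output[0,1]: The receptive field on the input at this output position is [2 2 1 / 2 3 2]. Elementwise product with the kernel and sum: 2·-1 + 2·1 + 1·3 + 3·1.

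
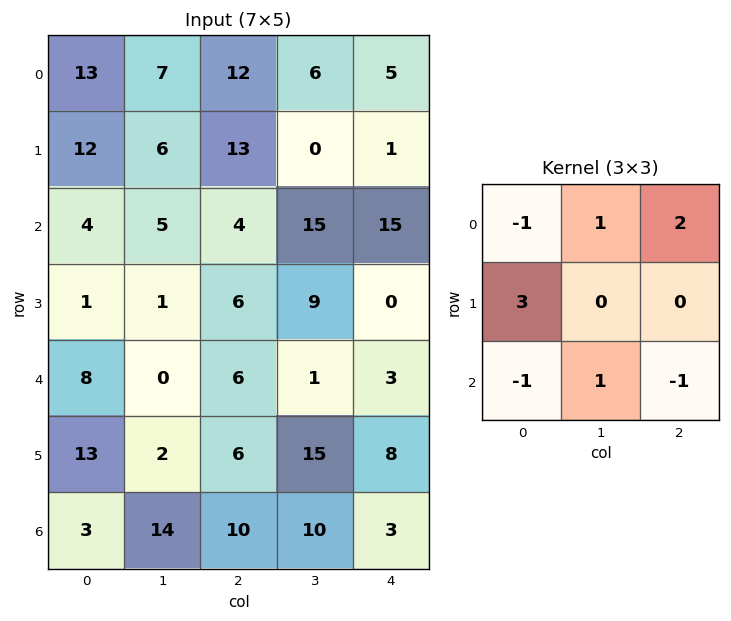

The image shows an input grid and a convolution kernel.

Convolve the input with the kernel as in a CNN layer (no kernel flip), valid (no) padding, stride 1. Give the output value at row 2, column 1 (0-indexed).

The receptive field on the input at this output position is [5 4 15 / 1 6 9 / 0 6 1]. Elementwise product with the kernel and sum: 5·-1 + 4·1 + 15·2 + 1·3 + 0·-1 + 6·1 + 1·-1.

37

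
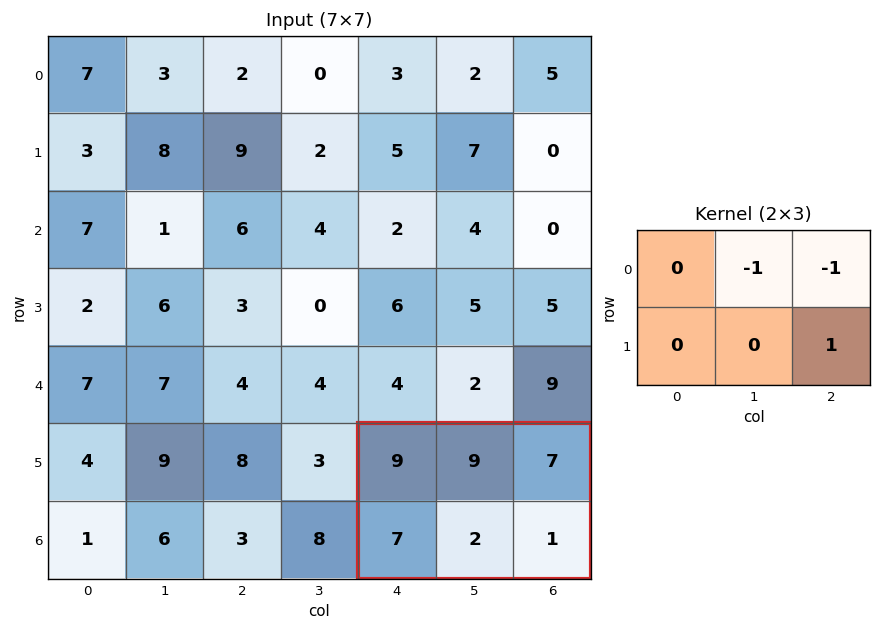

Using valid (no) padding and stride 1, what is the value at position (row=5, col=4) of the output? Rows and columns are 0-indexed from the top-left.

The receptive field on the input at this output position is [9 9 7 / 7 2 1]. Elementwise product with the kernel and sum: 9·-1 + 7·-1 + 1·1.

-15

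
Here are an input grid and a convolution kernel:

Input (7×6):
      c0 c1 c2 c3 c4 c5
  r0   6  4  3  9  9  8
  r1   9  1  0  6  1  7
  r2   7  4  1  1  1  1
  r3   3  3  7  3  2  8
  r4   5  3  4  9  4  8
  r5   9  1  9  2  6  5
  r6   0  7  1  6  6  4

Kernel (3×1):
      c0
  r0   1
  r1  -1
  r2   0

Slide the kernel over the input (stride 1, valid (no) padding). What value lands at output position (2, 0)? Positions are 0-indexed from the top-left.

4

The receptive field on the input at this output position is [7 / 3 / 5]. Elementwise product with the kernel and sum: 7·1 + 3·-1.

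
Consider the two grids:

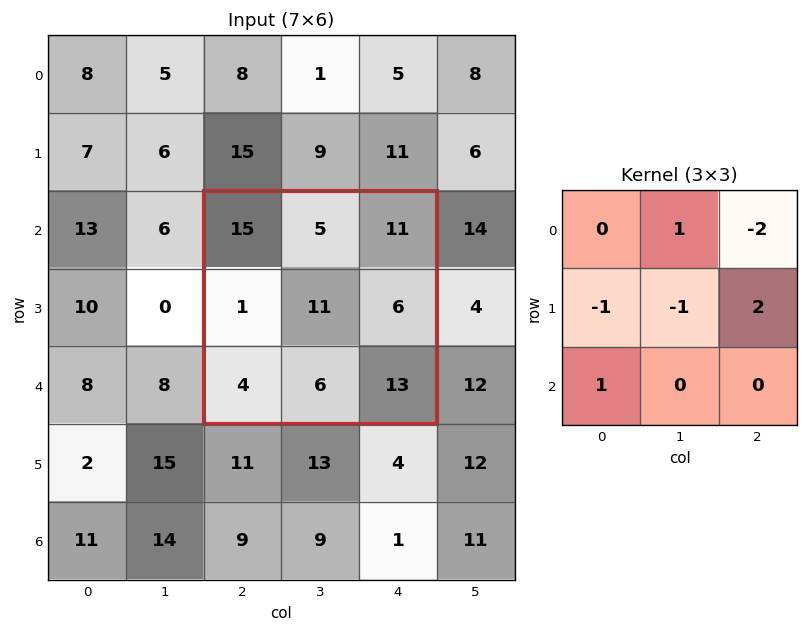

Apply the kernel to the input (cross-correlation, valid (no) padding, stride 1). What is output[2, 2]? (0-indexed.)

-13

The receptive field on the input at this output position is [15 5 11 / 1 11 6 / 4 6 13]. Elementwise product with the kernel and sum: 5·1 + 11·-2 + 1·-1 + 11·-1 + 6·2 + 4·1.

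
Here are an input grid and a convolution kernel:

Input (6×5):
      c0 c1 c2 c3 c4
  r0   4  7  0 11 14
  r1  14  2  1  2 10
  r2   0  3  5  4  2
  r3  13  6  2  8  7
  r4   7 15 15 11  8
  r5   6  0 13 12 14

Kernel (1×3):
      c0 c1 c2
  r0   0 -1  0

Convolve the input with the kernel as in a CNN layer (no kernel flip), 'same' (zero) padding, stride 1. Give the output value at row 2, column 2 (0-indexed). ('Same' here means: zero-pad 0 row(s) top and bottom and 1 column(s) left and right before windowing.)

-5

The receptive field on the zero-padded input at this output position is [3 5 4]. Elementwise product with the kernel and sum: 5·-1.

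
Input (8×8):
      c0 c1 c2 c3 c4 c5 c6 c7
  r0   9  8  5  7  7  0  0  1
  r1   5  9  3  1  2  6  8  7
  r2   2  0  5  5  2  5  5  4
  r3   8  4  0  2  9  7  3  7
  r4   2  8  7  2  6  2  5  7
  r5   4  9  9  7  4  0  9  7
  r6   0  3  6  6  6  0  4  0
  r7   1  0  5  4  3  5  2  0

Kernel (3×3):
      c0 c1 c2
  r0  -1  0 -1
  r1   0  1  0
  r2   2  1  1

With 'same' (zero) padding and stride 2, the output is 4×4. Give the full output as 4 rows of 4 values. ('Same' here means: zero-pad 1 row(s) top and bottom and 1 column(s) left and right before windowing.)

Output[0,0]: The receptive field on the zero-padded input at this output position is [0 0 0 / 0 9 8 / 0 5 9]. Elementwise product with the kernel and sum: 0·-1 + 0·-1 + 9·1 + 0·2 + 5·1 + 9·1.

23 27 17 27
5 5 15 16
11 35 15 7
-8 -1 15 9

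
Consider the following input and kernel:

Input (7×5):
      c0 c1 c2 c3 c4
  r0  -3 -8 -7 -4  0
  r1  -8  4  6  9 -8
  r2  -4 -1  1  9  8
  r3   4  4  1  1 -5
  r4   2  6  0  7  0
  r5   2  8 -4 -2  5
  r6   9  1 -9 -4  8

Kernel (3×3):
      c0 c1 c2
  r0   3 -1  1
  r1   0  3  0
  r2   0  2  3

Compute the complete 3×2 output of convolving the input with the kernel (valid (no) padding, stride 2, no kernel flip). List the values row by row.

Output[0,0]: The receptive field on the input at this output position is [-3 -8 -7 / -8 4 6 / -4 -1 1]. Elementwise product with the kernel and sum: -3·3 + -8·-1 + -7·1 + 4·3 + -1·2 + 1·3.
Output[0,1]: The receptive field on the input at this output position is [-7 -4 0 / 6 9 -8 / 1 9 8]. Elementwise product with the kernel and sum: -7·3 + -4·-1 + 0·1 + 9·3 + 9·2 + 8·3.

5 52
14 19
-1 3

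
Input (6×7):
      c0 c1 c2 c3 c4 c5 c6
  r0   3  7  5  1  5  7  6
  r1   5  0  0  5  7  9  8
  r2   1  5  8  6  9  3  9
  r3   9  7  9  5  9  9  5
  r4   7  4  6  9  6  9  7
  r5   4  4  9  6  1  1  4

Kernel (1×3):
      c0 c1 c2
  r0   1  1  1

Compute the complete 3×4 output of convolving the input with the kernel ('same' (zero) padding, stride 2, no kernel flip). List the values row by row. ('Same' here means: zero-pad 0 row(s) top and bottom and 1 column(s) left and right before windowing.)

Output[0,0]: The receptive field on the zero-padded input at this output position is [0 3 7]. Elementwise product with the kernel and sum: 0·1 + 3·1 + 7·1.
Output[0,1]: The receptive field on the zero-padded input at this output position is [7 5 1]. Elementwise product with the kernel and sum: 7·1 + 5·1 + 1·1.

10 13 13 13
6 19 18 12
11 19 24 16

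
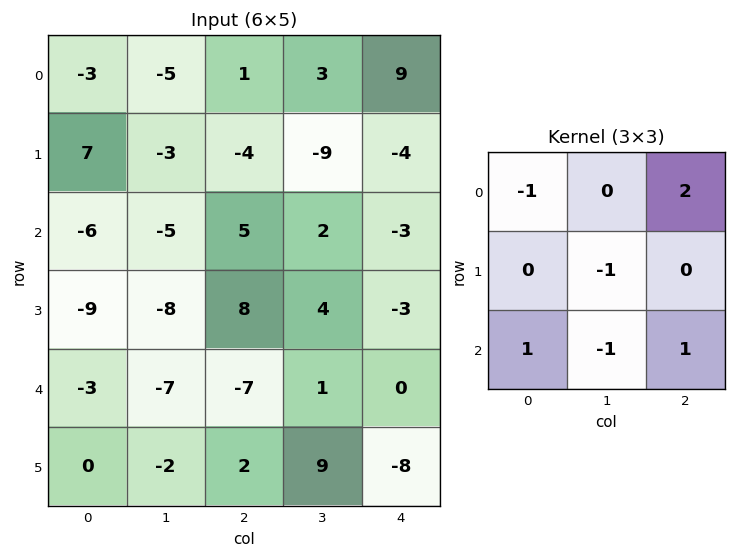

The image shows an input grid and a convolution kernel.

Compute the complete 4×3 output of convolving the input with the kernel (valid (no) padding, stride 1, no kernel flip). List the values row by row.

12 7 26
-3 -32 -5
21 2 -23
36 28 -30

Output[0,0]: The receptive field on the input at this output position is [-3 -5 1 / 7 -3 -4 / -6 -5 5]. Elementwise product with the kernel and sum: -3·-1 + 1·2 + -3·-1 + -6·1 + -5·-1 + 5·1.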